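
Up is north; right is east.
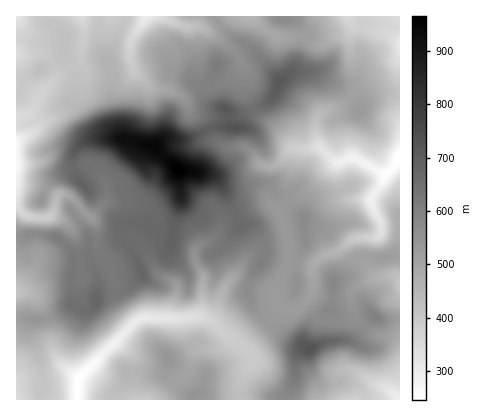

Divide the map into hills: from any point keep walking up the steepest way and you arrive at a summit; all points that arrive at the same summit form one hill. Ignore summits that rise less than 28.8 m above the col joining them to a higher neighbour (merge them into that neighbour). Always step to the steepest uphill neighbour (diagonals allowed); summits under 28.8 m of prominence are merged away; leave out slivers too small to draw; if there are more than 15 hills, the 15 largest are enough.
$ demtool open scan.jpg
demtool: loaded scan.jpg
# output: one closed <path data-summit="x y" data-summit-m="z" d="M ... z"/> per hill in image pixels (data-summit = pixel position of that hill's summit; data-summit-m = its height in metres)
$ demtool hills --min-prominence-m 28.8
<path data-summit="178 170" data-summit-m="966" d="M144 16l-128 0 0 270 17-14 7-12 41 6-5-28-6-12-12-8 10 1 12-11 15 16 3 26 12 20 5 28 6 12 13 14 8-6 40 1 20-2 10 5 20 17 14 8 26-27 9-12-5-6-2-10 14-28 1-18-10-34 13-12 18-9 26-28 2 1 2 20 5 12 5 3 20 1 11 24 0 10-3 3-10 1-2 2-1 24 13 13 16-1 6 3 0-221-4 10-4 4-22 8-12 8-18 19-14 4-8 5-2 20 2 11-8 2-16-1-5 2-9 13-12 4-8-3-7-10-7-6-20-1-12-7-11-20-13-8-4-10-6-6-10-6-14-1-8-3-14-14-4-14 0-12 3-10 12-18z"/><path data-summit="310 350" data-summit-m="730" d="M368 238l-12 0-16 12-14 4-8 6-6 8 1 22-3 6-16 15-14-2-8 11-29 28 7 6 3 6-12 20-2 6 1 14 160 0 0-58-8-4-16-3-14-10-7-9-5-16 4-12 18-9 7-1-14-14-1-10z"/><path data-summit="280 80" data-summit-m="714" d="M252 16l-58 0 0 6-3 4 13 2 30 22 10 18 1 22 10 24 17 11 22 23 16 1 8-2-2-11 2-20 8-5 14-4 18-19 16-10 16-4 7-8 3-10 0-14-16-10-32-7-4 8-12 3-14 8-6 0-16-7-22 0-16-10z"/><path data-summit="236 128" data-summit-m="731" d="M160 16l-14 0-13 20-3 10 0 12 4 14 14 14 8 3 14 1 10 6 6 6 4 10 13 8 9 18 4 4 10 5 20 1 7 6 5 8 6 4 6 1 10-4 13-15-21-23-17-11-10-24 0-20-2-4-11 10-12 8-12 1-6-3-4-6-3-34-5-14z"/><path data-summit="96 300" data-summit-m="680" d="M80 208l-12 11-8 1 10 6 6 12 5 28-41-6-7 12-17 14 0 6 14 1 6 5 10 18 4 28 6 14 22 20 55-54-12-14-6-12-5-28-12-20-3-26z"/><path data-summit="304 220" data-summit-m="576" d="M338 163l-6 3-22 25-18 9-13 12 8 22 2 26-15 34 4 12 8 5 10-1 14-14 3-6-1-22 6-8 8-6 14-4 16-12 18 0 7-4 0-10-10-24-21-1-5-3-5-12z"/><path data-summit="194 394" data-summit-m="547" d="M228 336l-2 6-8 6-20 1-12 25-22 22-7 4 81 0 3-20 12-22-9-10z"/><path data-summit="168 358" data-summit-m="544" d="M202 317l-20 2-40-1-10 6-17 18 11 7 6 9 0 38 2 4 22 0 4-2 26-24 12-25 20-1 8-6 2-4-1-4-15-12z"/><path data-summit="374 316" data-summit-m="604" d="M394 276l-20 2-16 8-5 4-3 10 5 16 7 9 14 10 16 3 8 4 0-62z"/><path data-summit="282 20" data-summit-m="573" d="M348 16l-95 2 9 9 16 10 22 0 16 7 6 0 14-8 10-2 5-4 1-4z"/>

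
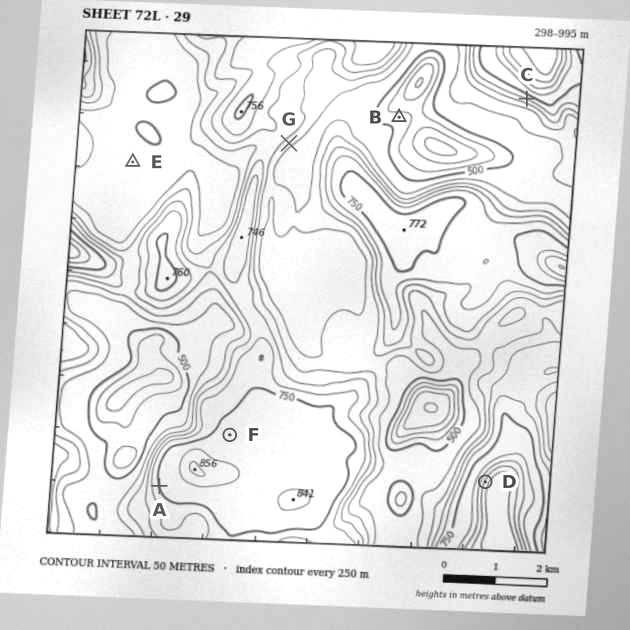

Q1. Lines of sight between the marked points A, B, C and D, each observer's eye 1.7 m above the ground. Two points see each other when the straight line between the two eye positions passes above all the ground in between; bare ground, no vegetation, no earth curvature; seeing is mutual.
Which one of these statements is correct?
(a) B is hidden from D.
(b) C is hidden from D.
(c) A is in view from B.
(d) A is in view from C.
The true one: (a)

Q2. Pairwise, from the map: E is below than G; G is below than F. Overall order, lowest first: E G F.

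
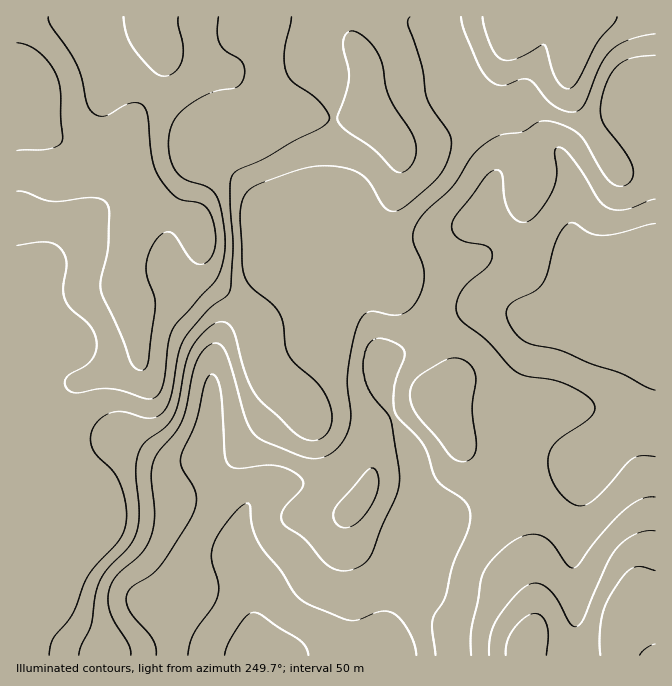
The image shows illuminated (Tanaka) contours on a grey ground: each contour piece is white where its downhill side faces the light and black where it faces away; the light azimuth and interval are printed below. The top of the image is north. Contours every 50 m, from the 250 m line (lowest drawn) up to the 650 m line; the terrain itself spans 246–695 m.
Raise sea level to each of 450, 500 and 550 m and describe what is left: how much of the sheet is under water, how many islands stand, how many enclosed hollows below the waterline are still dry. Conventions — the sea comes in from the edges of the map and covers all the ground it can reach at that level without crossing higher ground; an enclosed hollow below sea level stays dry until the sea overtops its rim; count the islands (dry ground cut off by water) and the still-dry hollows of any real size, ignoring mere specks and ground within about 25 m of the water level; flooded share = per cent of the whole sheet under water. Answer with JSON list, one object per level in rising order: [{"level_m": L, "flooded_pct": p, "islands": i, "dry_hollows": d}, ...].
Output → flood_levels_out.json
[{"level_m": 450, "flooded_pct": 58, "islands": 0, "dry_hollows": 0}, {"level_m": 500, "flooded_pct": 69, "islands": 0, "dry_hollows": 0}, {"level_m": 550, "flooded_pct": 85, "islands": 0, "dry_hollows": 0}]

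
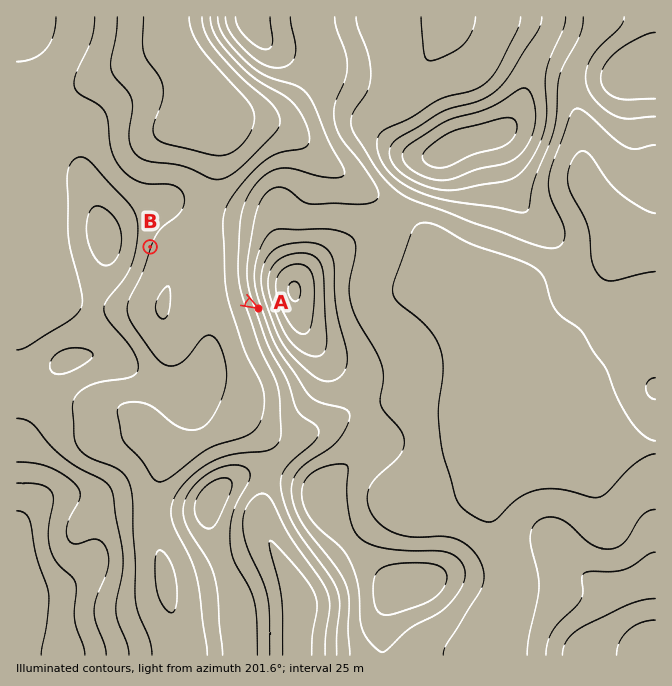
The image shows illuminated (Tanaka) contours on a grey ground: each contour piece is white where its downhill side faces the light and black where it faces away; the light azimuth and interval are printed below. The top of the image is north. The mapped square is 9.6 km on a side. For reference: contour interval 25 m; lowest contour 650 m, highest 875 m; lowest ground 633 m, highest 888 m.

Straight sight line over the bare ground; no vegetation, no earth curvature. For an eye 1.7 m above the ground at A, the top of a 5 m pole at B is in view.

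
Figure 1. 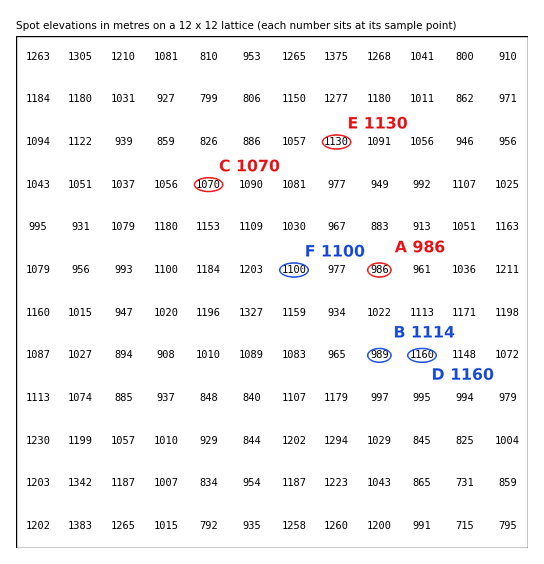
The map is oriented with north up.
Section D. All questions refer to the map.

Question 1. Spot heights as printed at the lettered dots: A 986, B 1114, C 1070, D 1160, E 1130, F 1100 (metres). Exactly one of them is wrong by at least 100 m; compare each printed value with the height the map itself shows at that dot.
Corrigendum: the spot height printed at B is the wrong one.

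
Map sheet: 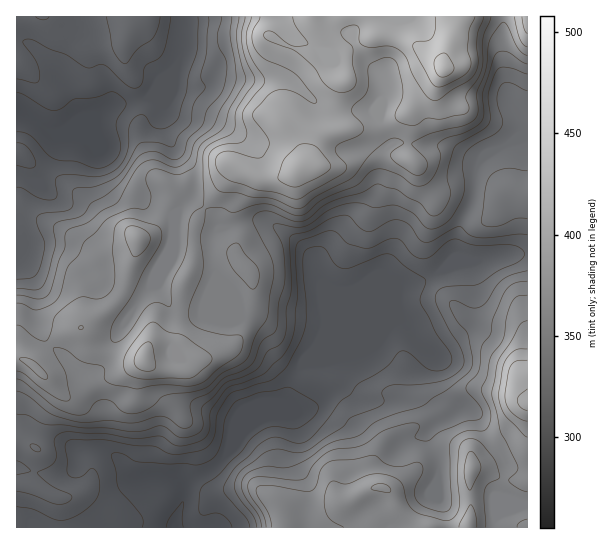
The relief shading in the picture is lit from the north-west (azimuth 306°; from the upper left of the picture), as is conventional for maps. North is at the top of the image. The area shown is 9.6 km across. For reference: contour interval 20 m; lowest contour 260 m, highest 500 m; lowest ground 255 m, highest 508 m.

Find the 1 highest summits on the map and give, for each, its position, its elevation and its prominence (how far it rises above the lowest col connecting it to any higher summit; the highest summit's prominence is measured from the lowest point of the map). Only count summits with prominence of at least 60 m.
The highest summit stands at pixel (443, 67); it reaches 508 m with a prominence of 253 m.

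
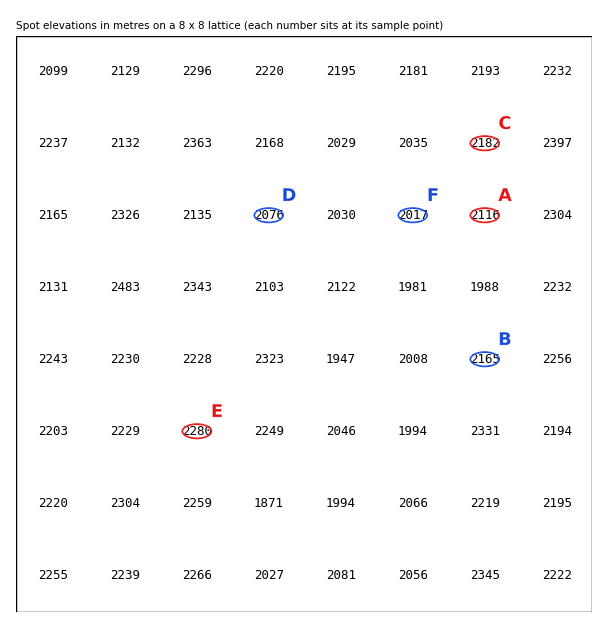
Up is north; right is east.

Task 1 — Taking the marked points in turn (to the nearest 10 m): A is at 2120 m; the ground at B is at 2170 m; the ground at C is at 2180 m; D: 2080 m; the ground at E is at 2280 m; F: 2020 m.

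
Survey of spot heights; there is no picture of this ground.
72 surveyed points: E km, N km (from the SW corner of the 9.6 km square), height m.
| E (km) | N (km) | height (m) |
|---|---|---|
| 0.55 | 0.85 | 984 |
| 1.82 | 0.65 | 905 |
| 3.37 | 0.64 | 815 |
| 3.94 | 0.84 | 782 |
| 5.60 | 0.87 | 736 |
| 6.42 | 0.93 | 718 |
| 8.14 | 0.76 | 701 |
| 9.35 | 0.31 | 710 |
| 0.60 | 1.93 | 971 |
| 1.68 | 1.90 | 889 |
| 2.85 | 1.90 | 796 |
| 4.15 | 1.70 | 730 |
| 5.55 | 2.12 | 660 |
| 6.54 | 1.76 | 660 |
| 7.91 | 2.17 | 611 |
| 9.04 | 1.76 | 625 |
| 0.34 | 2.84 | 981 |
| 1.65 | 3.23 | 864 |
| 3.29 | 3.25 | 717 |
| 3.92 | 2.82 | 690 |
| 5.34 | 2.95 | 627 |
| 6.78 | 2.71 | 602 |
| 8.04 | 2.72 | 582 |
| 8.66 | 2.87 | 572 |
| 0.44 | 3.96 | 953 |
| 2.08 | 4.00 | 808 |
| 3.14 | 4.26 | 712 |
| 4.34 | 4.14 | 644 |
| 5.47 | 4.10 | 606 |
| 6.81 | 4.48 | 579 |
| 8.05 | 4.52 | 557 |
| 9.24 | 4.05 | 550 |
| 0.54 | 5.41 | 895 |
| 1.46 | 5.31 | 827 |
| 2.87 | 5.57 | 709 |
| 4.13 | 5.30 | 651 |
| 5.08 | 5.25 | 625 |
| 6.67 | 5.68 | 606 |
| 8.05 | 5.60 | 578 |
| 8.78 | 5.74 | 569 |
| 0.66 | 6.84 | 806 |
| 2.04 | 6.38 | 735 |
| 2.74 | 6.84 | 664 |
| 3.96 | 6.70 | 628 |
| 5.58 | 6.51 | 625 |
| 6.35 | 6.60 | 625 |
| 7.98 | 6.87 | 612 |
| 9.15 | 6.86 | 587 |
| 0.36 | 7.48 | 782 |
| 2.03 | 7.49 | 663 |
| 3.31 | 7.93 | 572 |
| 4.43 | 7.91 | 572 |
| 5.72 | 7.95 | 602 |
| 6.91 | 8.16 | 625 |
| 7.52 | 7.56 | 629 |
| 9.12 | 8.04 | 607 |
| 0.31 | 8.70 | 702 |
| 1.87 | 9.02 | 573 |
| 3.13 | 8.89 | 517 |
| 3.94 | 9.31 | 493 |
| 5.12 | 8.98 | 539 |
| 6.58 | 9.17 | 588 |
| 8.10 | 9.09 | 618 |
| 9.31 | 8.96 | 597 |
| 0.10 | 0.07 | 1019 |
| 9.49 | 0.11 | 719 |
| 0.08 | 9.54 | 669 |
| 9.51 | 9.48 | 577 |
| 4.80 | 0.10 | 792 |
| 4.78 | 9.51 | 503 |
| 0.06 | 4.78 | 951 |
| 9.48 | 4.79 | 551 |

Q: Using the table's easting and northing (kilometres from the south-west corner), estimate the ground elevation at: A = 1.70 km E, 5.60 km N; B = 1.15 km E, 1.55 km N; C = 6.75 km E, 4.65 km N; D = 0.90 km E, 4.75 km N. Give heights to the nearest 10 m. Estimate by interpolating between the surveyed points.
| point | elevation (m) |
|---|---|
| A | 800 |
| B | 940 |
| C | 580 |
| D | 890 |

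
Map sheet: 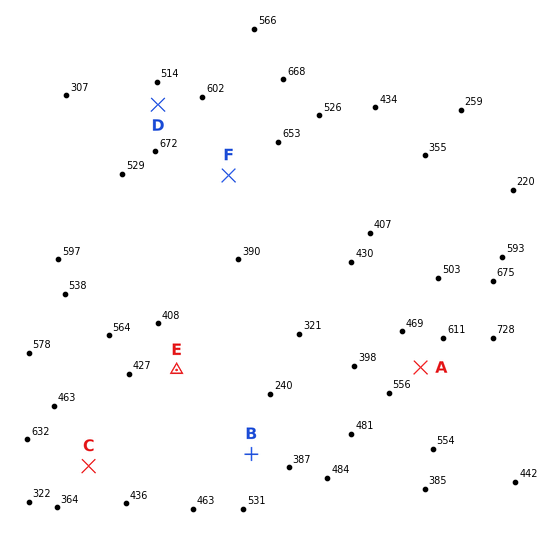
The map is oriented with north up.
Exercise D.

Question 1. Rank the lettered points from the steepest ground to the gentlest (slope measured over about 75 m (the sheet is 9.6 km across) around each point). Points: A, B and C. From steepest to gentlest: B C A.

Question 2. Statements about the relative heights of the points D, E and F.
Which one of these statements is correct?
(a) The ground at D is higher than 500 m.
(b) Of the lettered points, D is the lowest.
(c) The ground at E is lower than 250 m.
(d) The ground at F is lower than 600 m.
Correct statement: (a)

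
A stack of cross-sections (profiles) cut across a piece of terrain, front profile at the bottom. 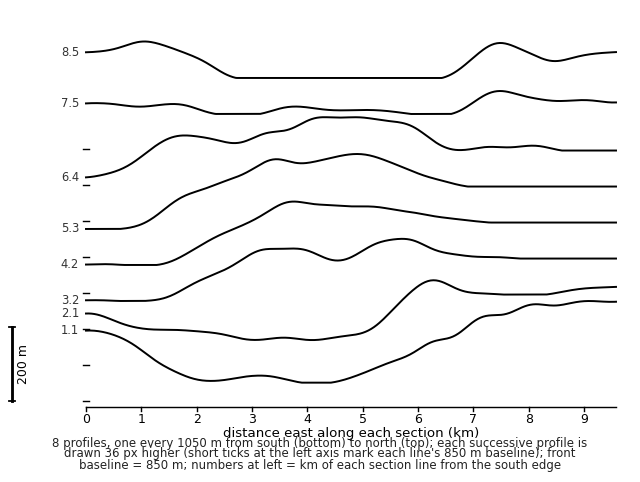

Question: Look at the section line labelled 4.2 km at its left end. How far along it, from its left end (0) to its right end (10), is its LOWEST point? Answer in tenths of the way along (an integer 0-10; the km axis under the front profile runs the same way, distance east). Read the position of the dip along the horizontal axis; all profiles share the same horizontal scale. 1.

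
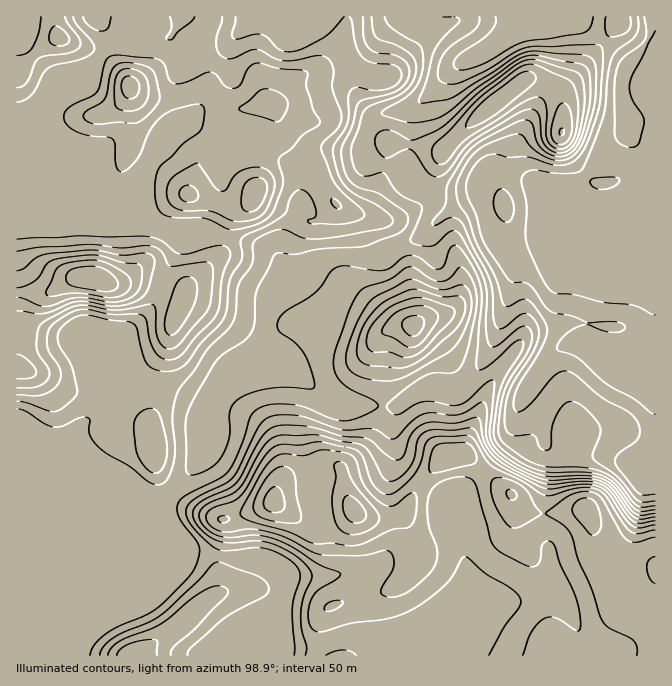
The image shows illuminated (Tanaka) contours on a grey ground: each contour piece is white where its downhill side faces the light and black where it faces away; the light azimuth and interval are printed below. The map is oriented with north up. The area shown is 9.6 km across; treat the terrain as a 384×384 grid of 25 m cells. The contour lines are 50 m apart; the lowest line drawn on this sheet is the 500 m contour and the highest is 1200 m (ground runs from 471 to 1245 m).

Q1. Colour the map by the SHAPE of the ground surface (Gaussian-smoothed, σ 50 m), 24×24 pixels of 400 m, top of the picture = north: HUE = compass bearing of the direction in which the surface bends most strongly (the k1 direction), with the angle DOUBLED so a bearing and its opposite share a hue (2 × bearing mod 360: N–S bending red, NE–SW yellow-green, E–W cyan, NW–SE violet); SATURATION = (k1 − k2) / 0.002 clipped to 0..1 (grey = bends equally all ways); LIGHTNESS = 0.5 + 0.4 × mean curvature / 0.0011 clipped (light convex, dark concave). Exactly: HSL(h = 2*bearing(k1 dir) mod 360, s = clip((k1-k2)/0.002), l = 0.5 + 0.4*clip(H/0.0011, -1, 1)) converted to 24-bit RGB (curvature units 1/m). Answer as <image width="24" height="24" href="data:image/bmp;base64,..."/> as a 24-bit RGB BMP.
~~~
<image width="24" height="24" href="data:image/bmp;base64,Qk32BgAAAAAAADYAAAAoAAAAGAAAABgAAAABABgAAAAAAMAGAAATCwAAEwsAAAAAAAAAAAAAf4B/gH9/OIeVSOTX4ara+ESeT4gzWoNsf4B/f3+AcSWXlsQnlI9LhHRif4F1gH58eIGBcH+DbniGnJqAoI94hUZ1gJBWZJpcf4B/fnOFoIBrLoYyM28exDiR9KfTRGunToNRd4F3LyWo37G1X12tj5dfaI5RXYRifYB+cn96X4NzjJxrlFNsl1eQgayDaY6Rf4B/doCCcpl4m2igfYB+LXlQv59F14q9jH3HVmGlKG+GyctXu1+uome5vIqsY5d9WoV7g3BxemhkepdbeVl9iqhhZaNlnGdwgIB/f4B/f4B8gH97gH9/f4B/M3Rpz7IdemsmdkEsXiAWos8hb4MrN4Qyo41kqqKQTVCVkl+CgJVxbaaQZUeLo8Z/VmaPhpqygIB/gH+Af4B/f4B/f4B/gXeAdQpU9apZ1ByojF44bebEYGXcyH6HR7WjRrlfY656bEKLkGGTtqp7fW9YS1Jqr8xzVe2/SX71gIB/gIB/gIB/gIB/gH9/RUKOVqv/1tb1vEr/4NnyVszURiiE0vHSTGHu63veRHWLWkl7jV2PwM+MQJTufHLy2vHnfOe5BDVUgIB/gIB/gIB/gXd2iTBDSvIZFHU8Qmsti0CK682utki3PleIvPZoMjtXlCm0/zpqMF84MOahzv3xIS3xJ8Xf59eV2QJEShAlgH9/gH9/iF5wtUOxaIS+1uavL0GBPXJpOX57xtaRqGjLjbzq4rvqaje1LR9q5py42tP4fv+9YhoVQRsOcmUVlYAGeTEgV4ZugUJCoKw9TZyDY3uSd62x18h9QTl6ZWqBNI6FgNNibKNmhLBCcTosvTZAJmOZdd12rlJR/4FPChY6qmaaeIiTmYSiiYO0VXC9OZ0yZ751VIixUZuWV55JzmtSQ2qBcX2DQqd6caxKmoRDdiQkfWIxn5kyH4EhfKgqPVIp/8izCDBIUVCWoaaHfKuadZCdjkiIvtfqbKnbRkeWhmCMpF+Bt3ozZK1GSoF/fIF5fIRigW5dhEqUumuHnZBoxJ5AJmslRLw2AvYj/0tzBFlKprmIk39oeUZMg2Rkzc9Sbm5Gfk6CcXCAfT6M6KaMg6xoOW1aWIdpgnl9eHKBTHOPn1fK1out1W56SMCSX8BSC4OG/6zLCmb0MoopgT44i4lWYY1sylkbf3QYLjMQcl8JDlkh5dmNzIGfbrC0PIqlZG6Rg3uTZXuMMoONz4/Yzsfs4LLymZDfI5GSFJ+R9XWtdETPcoTFkJTHal+2emTu/5zzgkHszvL4Xub5Cpyr3KugrrODQEduW3x7ZIlxgnKLUpaOQLd7oLNpgV7A+oShhl3LE1uMy4NAe1NVhH1egHhUh2hbR02Yhbbq09n4rqfr9H7oC4nPy3rE43SeUHeqSmyMdoNgV4thXq5KLno1tMxadSpb4PZYsUXGai6Dm19Pf2hwgnNwgH58gIB+TZ8wZIUifIkdfE8enp8yvho2YXI6yW4gslIOPlcoo1BLnqY8e448gpE3G6kAHziA6PmsWBVataBFXVmCgHqAf4B/f4B/f3+AgIFyf4Jtg4JnfoJohXBduiBPvasdD6Tw7p/TQ9/bOp3KzFbEodHqlLLps5HhHWunnPQvYw+DutWUR0yFgH1+hXpseYRtfoB+gIB/gIB/f3+AkGtrUnGIU3TGxdPmNTyffYnY7KXfIiOEc/CAOKSjqUQ8cD5B0mczV5orMEmAzbxieURxf3dQeZOjhICmYX6MgIB/gH9/gH99n1uaT7RnQZV6v3tdXo6VQJ031UMWNG6HwuVsNihRmVpHgFSH4WWv3rpcHEs6rVk+kg5CrP8DBplWbpiUkVWjf4B/i199pFRAS4A8xcpDQnxvR5BSu1tTd2tXrIBghmyq2IdUG6CRTKbKbIHLQYXM/8bmxDFuHHFJEgPX/OzPDnCfPHZ8ZopfV5dKSoWhaYXf+lHsvNaEL3SzQ5GIXbiKlnHLjLi6epykebGZ4DCPRVkEJFkDNn9QJHGs/8zytVvqAHx4/f+ns1TPGzd+mlpibc5/R3dgQnVTKGDW89/YKz6zfk7IZ760bkqOhL6axHHAoXtjmim+0L/4w9DzCJN4GXlhOKuP/8zxgZf+j+Lm2YadER1irHKp6Tqw0jtVEPCwAOlqnXIazCpZlTc5KcIrUKq2ZbtGkUGJ02GcYMx6PqOU2HSH1iyeLFgmB0wJC50O5p5sqkF38lSAnxN+IZN2O0lz2PqwOSKjqy90u0+gSLiHUH230odmLoVioGJHXXdRYYZN38iDN3RseFRIumSawIfTV57JLJtZZnkibn0whjFL5LS4AGa8"/>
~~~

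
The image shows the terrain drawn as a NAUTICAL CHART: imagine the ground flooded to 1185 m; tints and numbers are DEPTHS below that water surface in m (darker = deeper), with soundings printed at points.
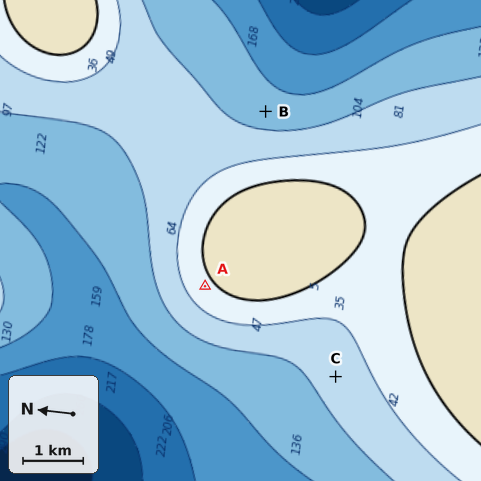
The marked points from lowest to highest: B C A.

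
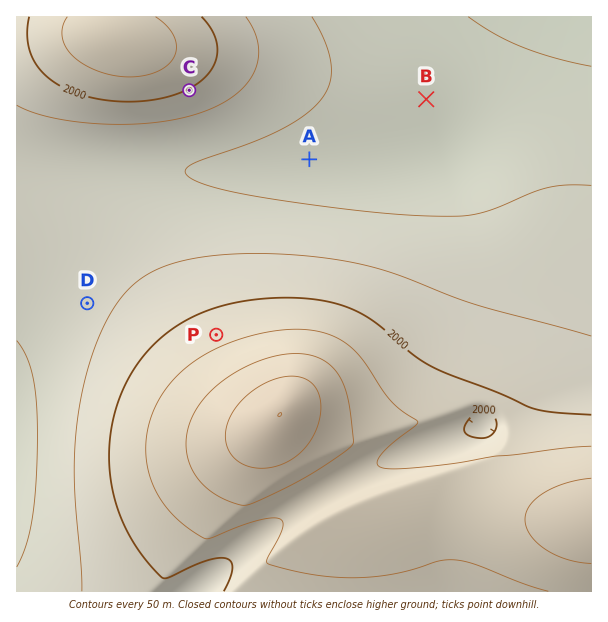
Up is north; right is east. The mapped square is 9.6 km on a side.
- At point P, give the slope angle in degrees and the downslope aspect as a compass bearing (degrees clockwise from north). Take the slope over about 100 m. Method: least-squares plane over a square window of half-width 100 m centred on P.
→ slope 5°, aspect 338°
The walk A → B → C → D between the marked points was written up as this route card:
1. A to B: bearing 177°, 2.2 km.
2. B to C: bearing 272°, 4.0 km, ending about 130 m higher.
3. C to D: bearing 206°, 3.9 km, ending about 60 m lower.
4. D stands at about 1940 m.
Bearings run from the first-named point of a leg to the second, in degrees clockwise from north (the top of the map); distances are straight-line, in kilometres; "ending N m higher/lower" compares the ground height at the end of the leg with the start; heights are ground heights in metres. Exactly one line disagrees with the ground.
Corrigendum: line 1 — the bearing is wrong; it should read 63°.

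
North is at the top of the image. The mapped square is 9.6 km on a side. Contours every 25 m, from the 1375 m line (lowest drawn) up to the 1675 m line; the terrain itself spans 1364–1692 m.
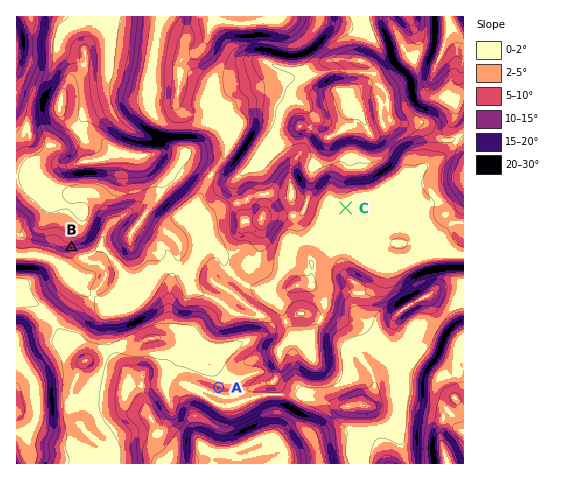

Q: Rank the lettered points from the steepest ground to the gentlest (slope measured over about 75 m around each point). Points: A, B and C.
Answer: B A C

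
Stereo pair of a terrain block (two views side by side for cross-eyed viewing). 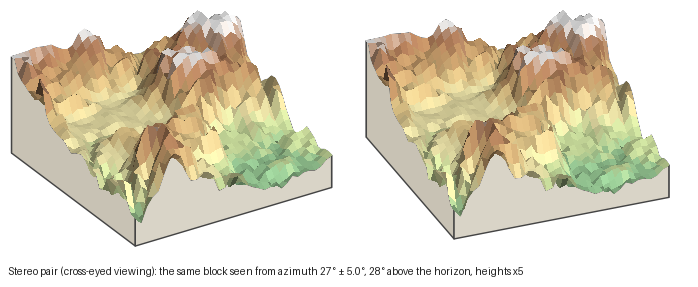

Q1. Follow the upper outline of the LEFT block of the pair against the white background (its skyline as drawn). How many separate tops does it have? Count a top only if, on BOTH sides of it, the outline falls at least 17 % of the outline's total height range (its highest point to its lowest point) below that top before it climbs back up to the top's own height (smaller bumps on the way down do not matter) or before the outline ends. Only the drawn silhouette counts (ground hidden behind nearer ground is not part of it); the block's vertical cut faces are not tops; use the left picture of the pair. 2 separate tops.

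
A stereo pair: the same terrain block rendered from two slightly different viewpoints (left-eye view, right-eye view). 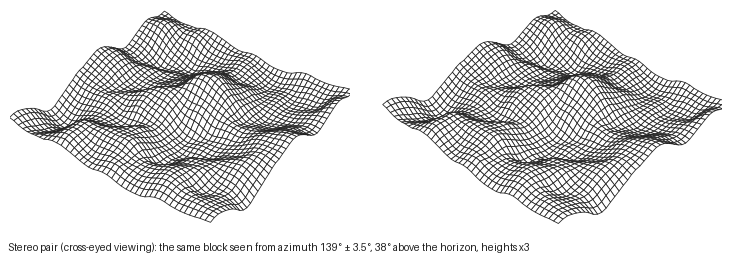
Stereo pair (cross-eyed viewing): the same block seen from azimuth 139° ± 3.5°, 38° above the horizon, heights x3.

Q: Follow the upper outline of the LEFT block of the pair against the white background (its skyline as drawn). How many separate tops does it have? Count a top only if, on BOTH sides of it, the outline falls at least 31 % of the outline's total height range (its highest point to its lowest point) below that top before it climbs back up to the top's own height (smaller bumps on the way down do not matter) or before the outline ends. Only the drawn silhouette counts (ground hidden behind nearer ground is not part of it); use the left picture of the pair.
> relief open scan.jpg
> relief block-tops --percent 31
1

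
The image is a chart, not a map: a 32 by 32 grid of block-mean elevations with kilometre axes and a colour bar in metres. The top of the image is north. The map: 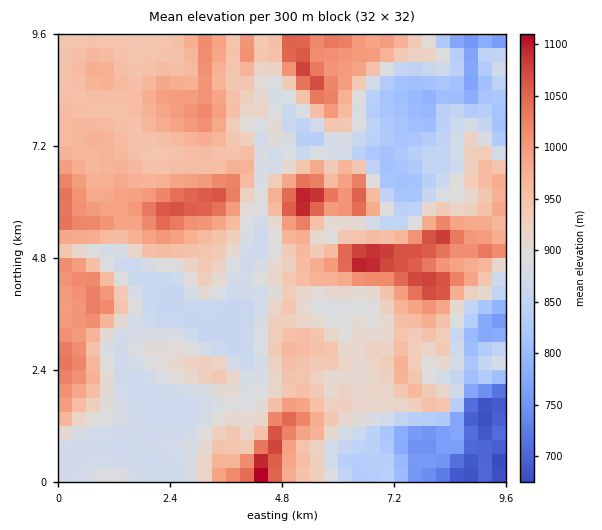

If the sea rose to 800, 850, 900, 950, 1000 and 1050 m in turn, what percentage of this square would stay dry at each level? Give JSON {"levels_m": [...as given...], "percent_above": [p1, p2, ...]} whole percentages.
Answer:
{"levels_m": [800, 850, 900, 950, 1000, 1050], "percent_above": [94, 86, 59, 38, 15, 4]}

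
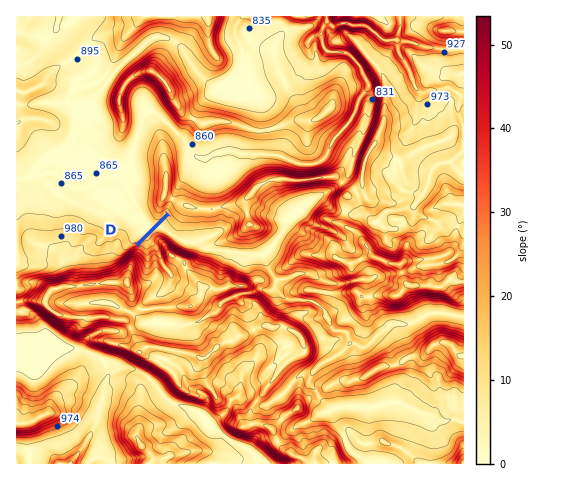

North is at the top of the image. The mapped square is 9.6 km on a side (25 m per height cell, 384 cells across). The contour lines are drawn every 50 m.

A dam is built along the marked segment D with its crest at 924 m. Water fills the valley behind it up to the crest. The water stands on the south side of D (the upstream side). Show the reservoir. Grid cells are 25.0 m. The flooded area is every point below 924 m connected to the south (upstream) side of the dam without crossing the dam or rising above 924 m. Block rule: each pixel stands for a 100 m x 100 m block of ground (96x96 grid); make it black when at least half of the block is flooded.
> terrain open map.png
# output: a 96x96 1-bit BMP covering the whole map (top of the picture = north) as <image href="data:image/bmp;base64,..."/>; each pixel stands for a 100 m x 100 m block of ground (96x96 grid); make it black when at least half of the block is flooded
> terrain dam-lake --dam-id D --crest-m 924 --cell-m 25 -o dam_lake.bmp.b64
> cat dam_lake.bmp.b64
<image width="96" height="96" href="data:image/bmp;base64,Qk2+BAAAAAAAAD4AAAAoAAAAYAAAAGAAAAABAAEAAAAAAIAEAAATCwAAEwsAAAIAAAAAAAAA////AAAAAAAAAAAAAAAAAAAAAAAAAAAAAAAAAAAAAAAAAAAAAAAAAAAAAAAAAAAAAAAAAAAAAAAAAAAAAAAAAAAAAAAAAAAAAAAAAAAAAAAAAAAAAAAAAAAAAAAAAAAAAAAAAAAAAAAAAAAAAAAAAAAAAAAAAAAAAAAAAAAAAAAAAAAAAAAAAAAAAAAAAAAAAAAAAAAAAAAAAAAAAAAAAAAAAAAAAAAAAAAAAAAAAAAAAAAAAAAAAAAAAAAAAAAAAAAAAAAAAAAAAAAAAAAAAAAAAAAAAAAAAAAAAAAAAAAAAAAAAAAAAAAAAAAAAAAAAAAAAAAAAAAAAAAAAAAAAAAAAAAAAAAAAAAAAAAAAAAAAAAAAAAAAAAAAAAAAAAAAAAAAAAAAAAAAAAAAAAAAAAAAAAAAAAAAAAAAAAAAAAAAAAAAAAAAAAAAAAAAAAAAAAAAAAAAAAAAAAAAAAAAAAAAAAAAAAAAAAAAAAAAAAAAAAAAAAAAAAAAAAAAAAAAAAAAAAAAAAAAAAAAAAAAAAAAAAAAAAAAAAAAAAAAAAAAAAAAAAAAAAAAAAAAAAAAAAAAAAAAAAAAAAAAAAAAAAAAAAAAAAAAAADgAAAAAAAAAAAAAABgAAAAAAAAAAAAAABwAAAAAAAAAAAAAABAAAAAAAAAAAAAADCAAAAAAAAAAAAAAP+AAAAAAAAAAAAAA//AAAAAAAAAAAAAH//gAAAAAAAAAAAA///gAAAAAAAAAAAH///gAAAAAAAAAAYP/gPwAAAAAAAAAAI//ADwAAAAAAAAAAH//gB4AAAAAAAAAAD//wB8AAAAAAAAAABwBAB+AAAAAAAAAAAgAAD/gAAAAAAAAAAAAAB/gAAAAAAAAAAAAAB/wAAAAAAAAAAAAAB/4AAAAAAAAAAAAAAf8AAAAAAAAAAAAAAH+AAAAAAAAAAAAAAA+AAAAAAAAAAAAAAAAAAAAAAAAAAAAAAAAAAAAAAAAAAAAAAAAAAAAAAAAAAAAAAAAAAAAAAAAAAAAAAAAAAAAAAAAAAAAAAAAAAAAAAAAAAAAAAAAAAAAAAAAAAAAAAAAAAAAAAAAAAAAAAAAAAAAAAAAAAAAAAAAAAAAAAAAAAAAAAAAAAAAAAAAAAAAAAAAAAAAAAAAAAAAAAAAAAAAAAAAAAAAAAAAAAAAAAAAAAAAAAAAAAAAAAAAAAAAAAAAAAAAAAAAAAAAAAAAAAAAAAAAAAAAAAAAAAAAAAAAAAAAAAAAAAAAAAAAAAAAAAAAAAAAAAAAAAAAAAAAAAAAAAAAAAAAAAAAAAAAAAAAAAAAAAAAAAAAAAAAAAAAAAAAAAAAAAAAAAAAAAAAAAAAAAAAAAAAAAAAAAAAAAAAAAAAAAAAAAAAAAAAAAAAAAAAAAAAAAAAAAAAAAAAAAAAAAAAAAAAAAAAAAAAAAAAAAAAAAAAAAAAAAAAAAAAAAAAAAAAAAAAAAAAAAAAAAAAAAAAAAAAAAAAAAAAAAAAAAAAAAAAAAAAAAAAAAAAAAAAAAAAAAAAAAAAAAAAAAAAA="/>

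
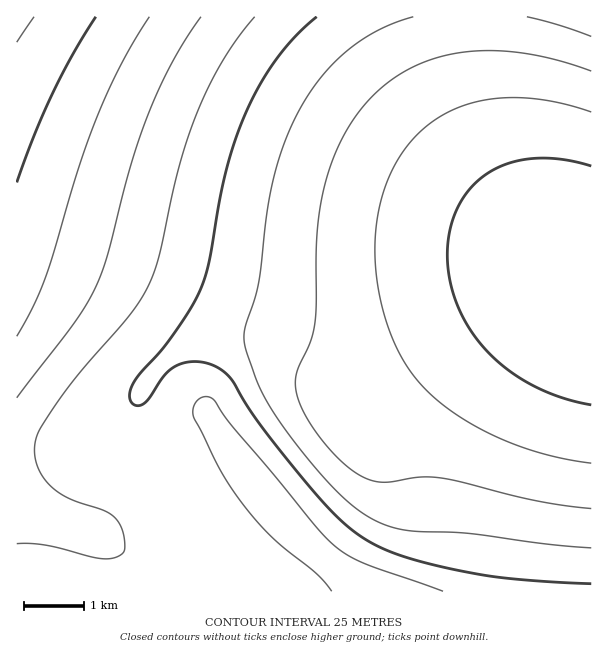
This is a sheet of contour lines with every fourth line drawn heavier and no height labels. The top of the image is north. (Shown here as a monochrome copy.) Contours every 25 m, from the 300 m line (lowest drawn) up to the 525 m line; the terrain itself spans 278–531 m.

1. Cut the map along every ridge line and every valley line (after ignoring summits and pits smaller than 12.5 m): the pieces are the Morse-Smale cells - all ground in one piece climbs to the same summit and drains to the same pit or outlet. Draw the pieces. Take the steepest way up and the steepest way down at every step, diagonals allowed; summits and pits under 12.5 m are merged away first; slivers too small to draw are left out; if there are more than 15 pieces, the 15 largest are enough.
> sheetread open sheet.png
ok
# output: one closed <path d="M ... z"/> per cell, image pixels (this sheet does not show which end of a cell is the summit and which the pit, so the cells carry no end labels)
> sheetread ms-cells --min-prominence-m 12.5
<path d="M470 16l-454 1 1 497 79 26 20 8 26 36 2 8 131 0-58-59-49-77-24-33-5-12 0-15 9-16 20-22 15-10 20-10 19-4 27 0 33 9 38 19 19 8 24 0 21-8 75-42 71-32 39-10 19 3-13-10-39-41-18-27-16-32-15-39-9-34-6-39z"/><path d="M576 278l-27 4-45 16-45 22-60 35-36 15-24 0-19-8-38-19-24-7-36-2-19 4-29 16-20 18-15 24 0 15 11 23 18 22 49 77 59 59 315 0 1-308z"/><path d="M591 16l-121 1 2 42 6 39 9 34 15 39 16 32 18 27 39 41 16 12z"/><path d="M18 514l-2 1 1 77 127-1-2-7-26-36-20-8z"/>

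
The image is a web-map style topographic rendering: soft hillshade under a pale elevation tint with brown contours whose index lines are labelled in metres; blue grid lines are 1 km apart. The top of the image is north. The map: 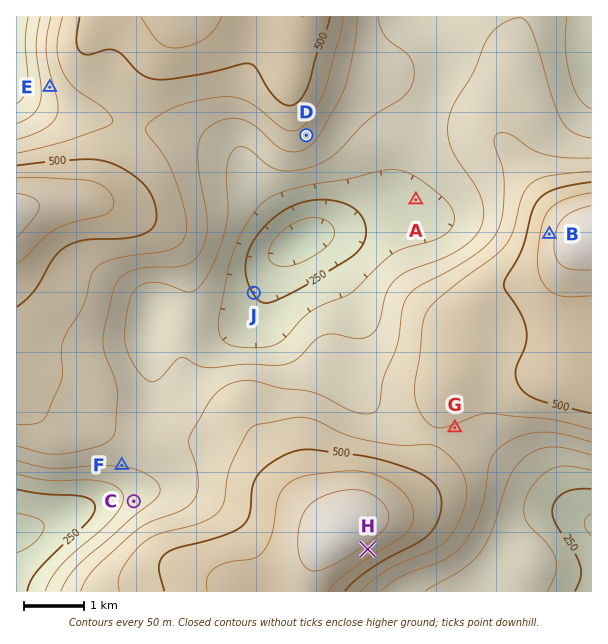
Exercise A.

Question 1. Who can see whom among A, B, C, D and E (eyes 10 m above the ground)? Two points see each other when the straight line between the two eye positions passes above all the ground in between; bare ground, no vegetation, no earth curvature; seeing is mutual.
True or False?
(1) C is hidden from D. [True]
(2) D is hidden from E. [True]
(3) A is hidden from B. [False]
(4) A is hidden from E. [True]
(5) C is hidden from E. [True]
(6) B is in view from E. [False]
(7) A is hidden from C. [True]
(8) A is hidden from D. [False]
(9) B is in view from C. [False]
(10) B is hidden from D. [False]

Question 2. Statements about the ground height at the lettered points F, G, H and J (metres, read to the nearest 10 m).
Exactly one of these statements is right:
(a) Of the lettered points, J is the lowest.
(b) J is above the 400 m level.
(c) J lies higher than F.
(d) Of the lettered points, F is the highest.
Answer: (a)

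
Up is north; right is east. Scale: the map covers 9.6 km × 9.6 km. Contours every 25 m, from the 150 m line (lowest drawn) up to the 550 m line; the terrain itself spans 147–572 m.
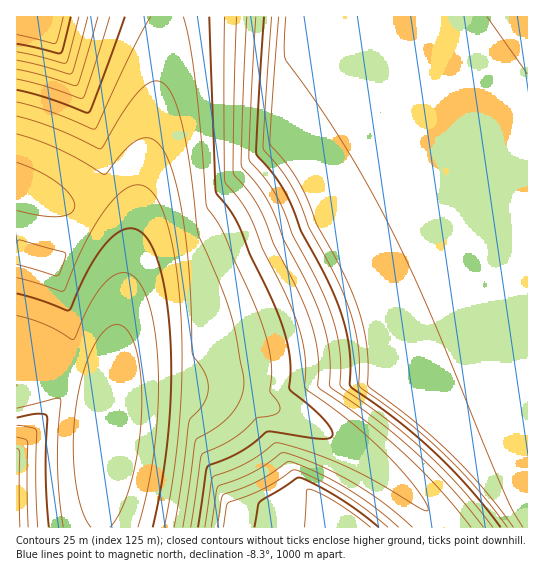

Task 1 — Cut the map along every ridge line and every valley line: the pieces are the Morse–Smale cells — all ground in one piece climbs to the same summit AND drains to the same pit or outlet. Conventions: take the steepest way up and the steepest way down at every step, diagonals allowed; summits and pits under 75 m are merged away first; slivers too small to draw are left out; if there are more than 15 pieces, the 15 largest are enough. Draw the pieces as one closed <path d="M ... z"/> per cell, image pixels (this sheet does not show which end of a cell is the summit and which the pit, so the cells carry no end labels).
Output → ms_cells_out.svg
<path d="M527 16l-360 0-4 41-38 222-4-32-5-9-13-13-28-16-38-16-21-6 0 198 35-6 20 0 32 10 7 11 4-7 17-5 59 0 48 7 56 21 59 32 49 37 27 26 13 17 85 0z"/><path d="M190 388l-59 0-12 3-7 4-3 6-2 22-6 105 340-1 0-2-12-14-36-34-32-24-35-21-41-20-47-17z"/><path d="M166 16l-150 1 0 169 59 23 28 16 13 13 5 9 3 11 1 22 38-223 4-28z"/><path d="M71 379l-20 0-35 7 1 142 83-1 9-129-6-9z"/>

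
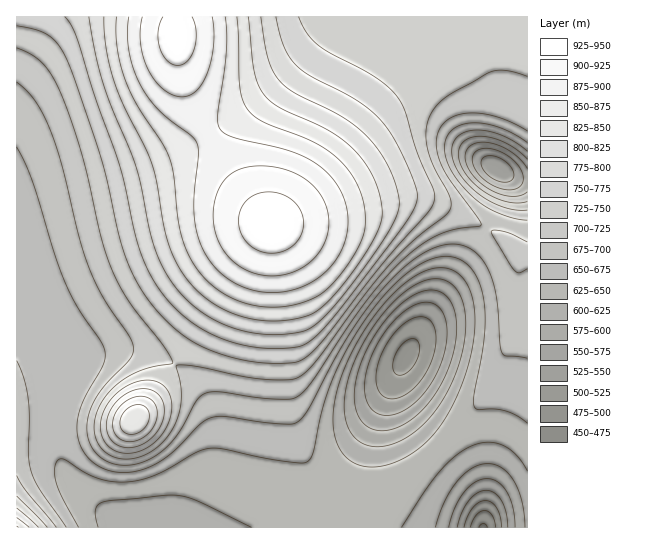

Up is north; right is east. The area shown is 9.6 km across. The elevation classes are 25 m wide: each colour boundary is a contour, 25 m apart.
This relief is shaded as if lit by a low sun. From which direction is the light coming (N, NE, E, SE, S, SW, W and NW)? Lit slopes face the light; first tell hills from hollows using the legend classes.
N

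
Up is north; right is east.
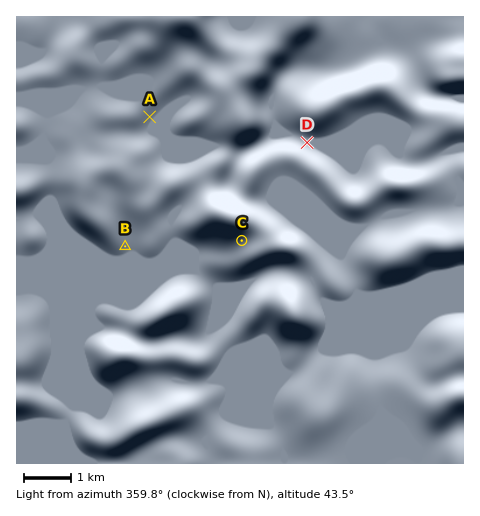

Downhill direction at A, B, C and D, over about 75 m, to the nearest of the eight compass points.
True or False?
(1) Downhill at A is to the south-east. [True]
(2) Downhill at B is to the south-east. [True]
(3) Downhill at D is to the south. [False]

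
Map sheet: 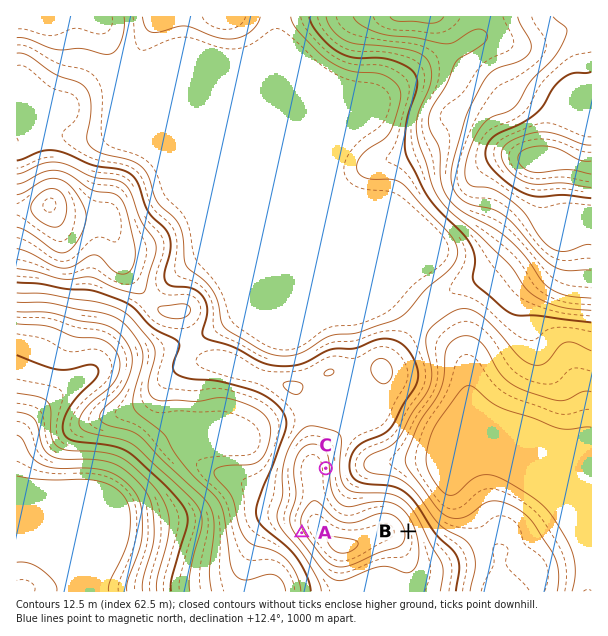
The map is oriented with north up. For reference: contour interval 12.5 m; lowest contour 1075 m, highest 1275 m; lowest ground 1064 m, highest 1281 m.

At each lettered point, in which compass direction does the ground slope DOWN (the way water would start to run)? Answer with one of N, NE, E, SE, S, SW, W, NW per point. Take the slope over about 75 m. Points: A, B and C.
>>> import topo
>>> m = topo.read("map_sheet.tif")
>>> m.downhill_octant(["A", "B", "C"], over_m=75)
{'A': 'SW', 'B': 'E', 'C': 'E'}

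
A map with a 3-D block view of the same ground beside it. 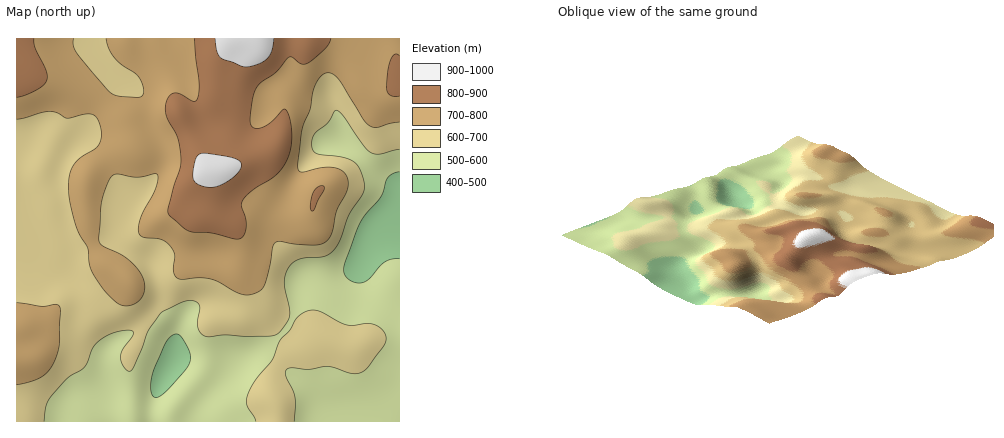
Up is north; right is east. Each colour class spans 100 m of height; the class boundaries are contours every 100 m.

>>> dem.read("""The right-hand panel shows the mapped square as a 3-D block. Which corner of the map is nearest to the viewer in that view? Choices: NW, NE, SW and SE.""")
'NE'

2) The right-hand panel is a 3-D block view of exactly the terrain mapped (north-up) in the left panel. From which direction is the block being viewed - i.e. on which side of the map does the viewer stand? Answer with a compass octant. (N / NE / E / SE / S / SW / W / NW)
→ NE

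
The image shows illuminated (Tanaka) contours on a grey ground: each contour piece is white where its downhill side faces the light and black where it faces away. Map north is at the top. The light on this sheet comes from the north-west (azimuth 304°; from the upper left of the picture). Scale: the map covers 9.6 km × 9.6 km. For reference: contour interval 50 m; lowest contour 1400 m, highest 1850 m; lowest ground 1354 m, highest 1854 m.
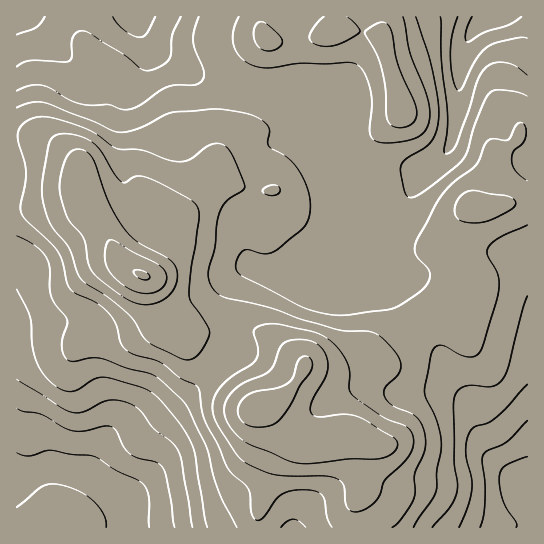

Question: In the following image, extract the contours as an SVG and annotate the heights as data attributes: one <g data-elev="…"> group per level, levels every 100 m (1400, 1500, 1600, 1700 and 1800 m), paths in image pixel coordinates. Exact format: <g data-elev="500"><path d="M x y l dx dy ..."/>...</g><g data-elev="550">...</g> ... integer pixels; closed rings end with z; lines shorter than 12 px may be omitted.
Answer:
<g data-elev="1400"><path d="M106 527l-2-12-10-13-13-10-19-7-11-1-8 2-26 21"/><path d="M516 527l0-5-9-12-4-11-3-13-1-11 3-6 4-4 21-8"/><path d="M17 453l12 3 22-6 20 4 20 2 7 2 20 13 20 9 7 6 3 8 1 33"/><path d="M521 17l-11 7-25 8-18 10-2-3 1-6 6-16"/></g><g data-elev="1500"><path d="M459 527l9-20 4-17 0-12-6-25 0-10 3-9 5-7 13-4 10-6 30-33"/><path d="M17 379l45 29 9 4 12 0 19-10 9-2 15 2 12 7 15 19 18 14 8 11 13 74"/><path d="M527 75l-12-9-9-3-11 0-9 4-5 7-4 8-8 27-12 35-6 7-4 3-2-1 3-38-6-53-2-45"/><path d="M181 17l-9 18-2 23-7 7-10 5-6 1-5-2-20-16-32-20-8-2-5 1-4 6-1 19-3 4-39 0-7 1-6 5"/></g><g data-elev="1600"><path d="M281 527l6-6 7-2 5 2 7 6"/><path d="M414 527l22-34 1-23 4-20 0-12-3-13-13-32 7-40 3-6 6-2 25 12 8 0 5-4 4-9 12-39 4-18-1-12-10-18 0-8 3-6 8-5 28-13"/><path d="M17 236l20 11 7 7 4 7 2 8 0 18 1 10 4 8 10 10 2 6-5 22 0 8 4 7 7 3 17-3 11 0 26 10 23 6 10 5 21 20 7 10 18 36 12 45 19 37"/><path d="M527 181l-11-10-4-9 1-11 9-7 4-7 0-10-3-3-2-2-5 4-6 12-3 2-14-1-6 2-11 24-25 20-15 18-18 35-3 8 1 9 11 12 3 6-1 8-6 8-21 15-11 5-44 6-17 0-16-4-14-5-57-29-7-7 1-9 5-9 5-2 19 4 9-3 28-23 4-6 3-9-1-18-7-18-12-17-21-14-1-4 1-13-2-4-6-6-14-5-26-5-44 3-11 2-28 15-19 3-6-1-20-10-48-18-14-1-14 6"/><path d="M239 17l-6 14 0 14 7 12 11 8 18 3 30-5 27 1 23-2 5 1 5 3 7 10 5 18 1 13-2 22 0 6 5 6 12 2 19-2 13-5 7-7 4-11-2-19-18-46-7-36"/></g><g data-elev="1700"><path d="M352 511l6 1 7-3 12-10 7-18 19-18 8-10 3-11-2-9-6-7-23-9-30-22-4-6 1-16-3-11-9-13-11-11-14-6-34-8-12 0-9 3-4 4 4 18-2 10-5 6-24 16-8 8-4 8-2 13 4 13 21 33 6 6 9 4 24 9 48 1 14 4 5 6 2 20z"/><path d="M183 359l8 0 7-4 6-9 6-12-2-7-17-25-2-7 2-26 8-51-2-12-9-8-42-21-9-1-11 6-4 0-8-9-14-23-8-8-9-5-10-3-11 0-7 1-4 4-3 8-6 35 1 17 6 23 20 25 10 30 7 6 21 14 21 17 7 8 8 15 5 5z"/></g><g data-elev="1800"><path d="M250 426l8 1 11-1 6-3 6-4 10-16 10-18 10-15 1-7-2-5-5-2-6 3-6 19-7 6-9 4-24 4-11 7-3 7-1 8 4 7z"/><path d="M139 293l12 0 10-4 5-8-1-10-4-5-7-4-21-10-18-11-6 0-3 5-1 9 1 8 2 7 15 15z"/></g>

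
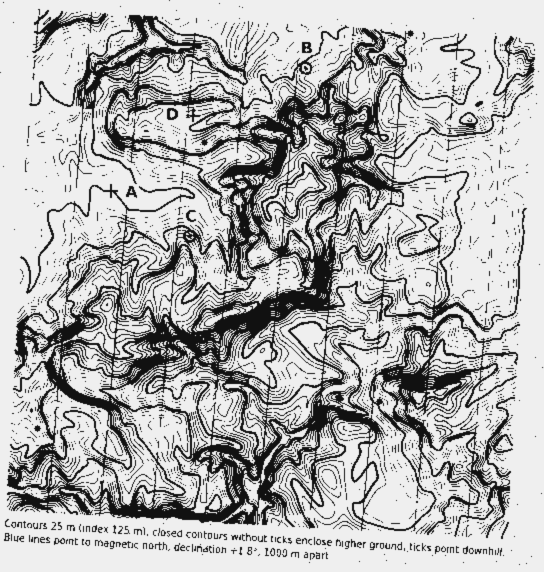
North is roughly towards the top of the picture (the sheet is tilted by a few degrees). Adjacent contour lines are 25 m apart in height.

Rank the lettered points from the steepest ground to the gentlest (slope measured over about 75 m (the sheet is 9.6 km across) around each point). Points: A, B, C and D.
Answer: C B D A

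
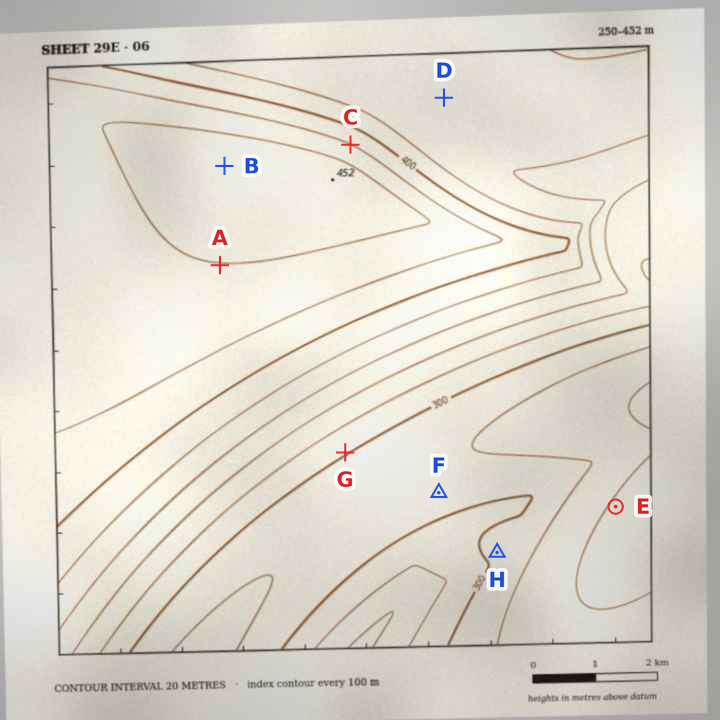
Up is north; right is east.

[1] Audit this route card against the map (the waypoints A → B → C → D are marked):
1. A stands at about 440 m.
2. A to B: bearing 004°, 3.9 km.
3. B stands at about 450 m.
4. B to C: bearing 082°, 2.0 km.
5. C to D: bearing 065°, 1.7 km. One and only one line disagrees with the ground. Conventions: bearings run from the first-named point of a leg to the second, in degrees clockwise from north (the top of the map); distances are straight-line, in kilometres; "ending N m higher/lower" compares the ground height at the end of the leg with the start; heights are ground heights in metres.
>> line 2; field distance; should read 1.6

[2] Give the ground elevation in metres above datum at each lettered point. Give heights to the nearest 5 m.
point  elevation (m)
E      255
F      290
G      300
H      295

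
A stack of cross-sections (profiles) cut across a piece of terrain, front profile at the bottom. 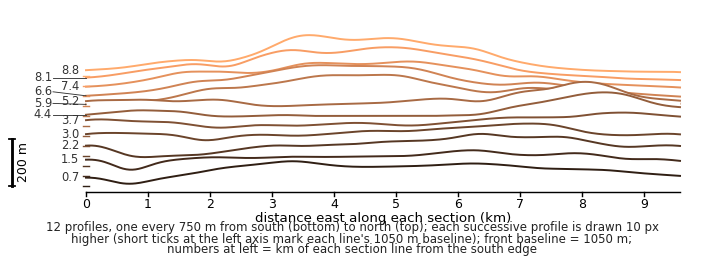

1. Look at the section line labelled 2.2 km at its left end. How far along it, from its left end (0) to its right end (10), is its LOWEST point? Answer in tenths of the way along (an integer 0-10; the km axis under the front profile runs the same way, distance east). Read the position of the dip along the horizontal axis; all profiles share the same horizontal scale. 1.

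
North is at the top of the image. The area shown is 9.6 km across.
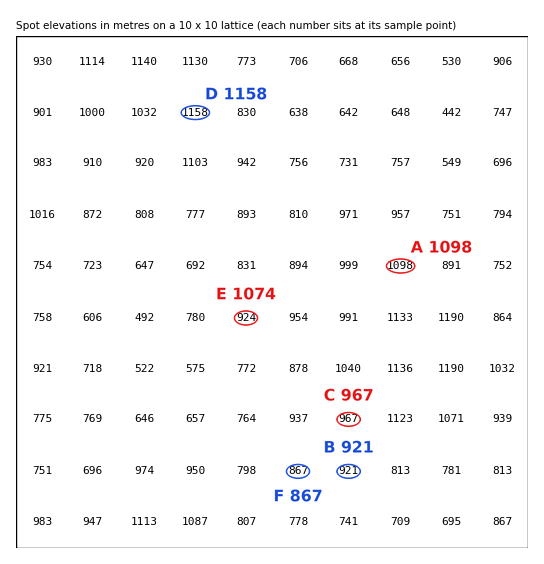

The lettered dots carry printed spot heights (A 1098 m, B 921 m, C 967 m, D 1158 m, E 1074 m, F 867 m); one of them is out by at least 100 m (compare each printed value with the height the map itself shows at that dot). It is E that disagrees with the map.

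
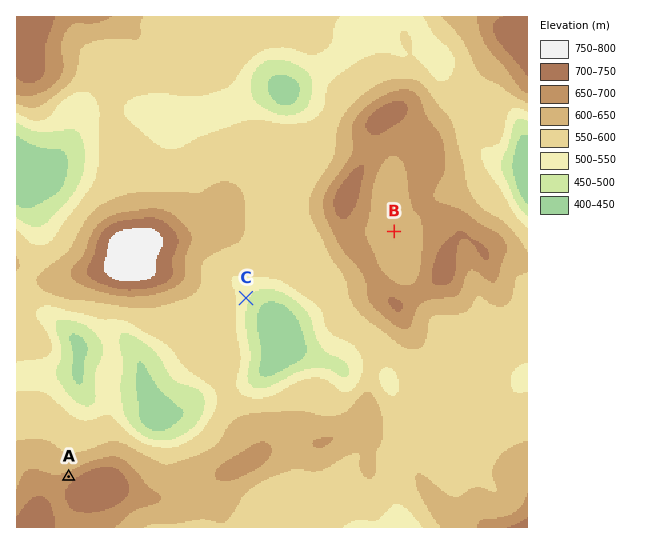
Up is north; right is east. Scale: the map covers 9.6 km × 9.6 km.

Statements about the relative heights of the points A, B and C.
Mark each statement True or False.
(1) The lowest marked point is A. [False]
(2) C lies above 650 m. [False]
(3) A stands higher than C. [True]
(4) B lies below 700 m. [True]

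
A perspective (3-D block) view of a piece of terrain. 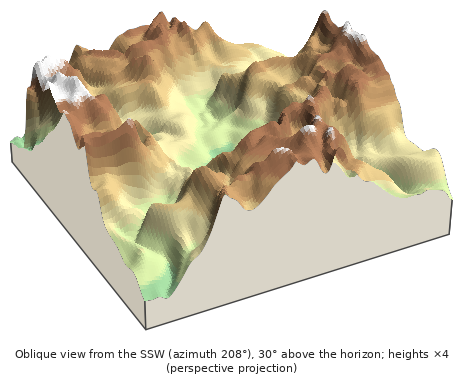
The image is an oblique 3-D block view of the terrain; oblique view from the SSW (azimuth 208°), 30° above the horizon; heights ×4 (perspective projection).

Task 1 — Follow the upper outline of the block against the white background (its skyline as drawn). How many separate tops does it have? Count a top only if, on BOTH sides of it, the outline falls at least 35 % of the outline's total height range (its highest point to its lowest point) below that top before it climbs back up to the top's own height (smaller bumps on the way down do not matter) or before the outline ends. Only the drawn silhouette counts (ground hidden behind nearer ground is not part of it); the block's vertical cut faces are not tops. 1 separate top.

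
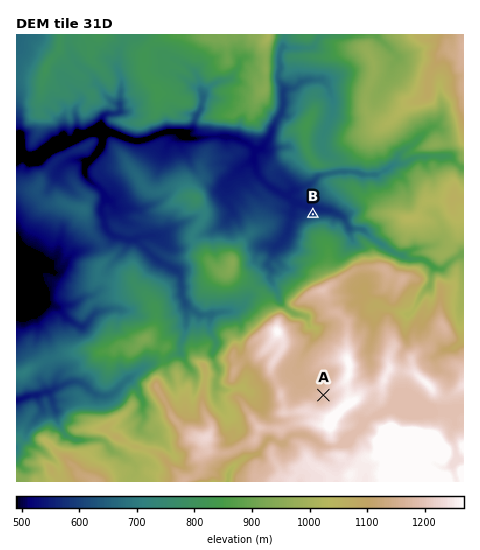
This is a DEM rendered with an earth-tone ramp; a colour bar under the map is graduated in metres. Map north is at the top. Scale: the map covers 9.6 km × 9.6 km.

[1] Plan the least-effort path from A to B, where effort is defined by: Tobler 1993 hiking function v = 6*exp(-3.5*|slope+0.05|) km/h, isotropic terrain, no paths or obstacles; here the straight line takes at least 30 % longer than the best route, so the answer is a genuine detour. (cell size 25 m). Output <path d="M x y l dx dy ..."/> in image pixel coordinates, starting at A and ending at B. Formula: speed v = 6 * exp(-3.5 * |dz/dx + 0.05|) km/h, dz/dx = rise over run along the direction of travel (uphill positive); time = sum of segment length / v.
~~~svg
<path d="M323 395l-1-1-8-16-2-3-6-11 0-11 9-19 0-2-7-10-3-4-3-1-1-2-11-6-3-3-1-2 0-5 9-18 4-4 1-2 0-5 1-2 0-2-2-5 0-1 1-3 4-3 1-2 0-2-4-7 0-14 4-7 8-8"/>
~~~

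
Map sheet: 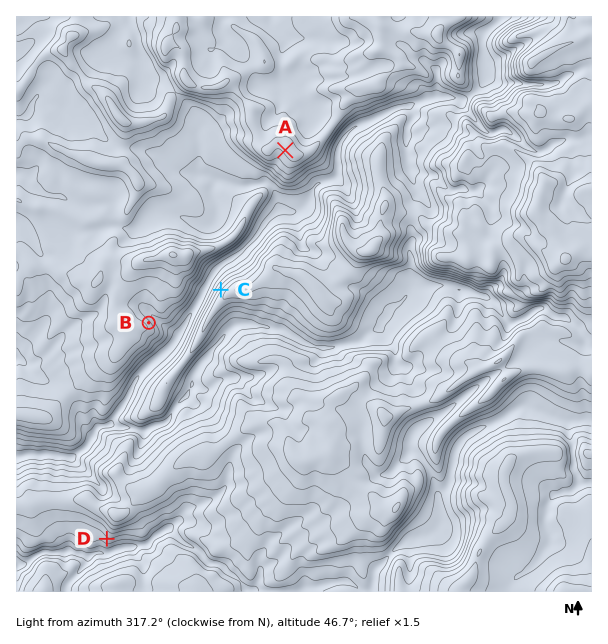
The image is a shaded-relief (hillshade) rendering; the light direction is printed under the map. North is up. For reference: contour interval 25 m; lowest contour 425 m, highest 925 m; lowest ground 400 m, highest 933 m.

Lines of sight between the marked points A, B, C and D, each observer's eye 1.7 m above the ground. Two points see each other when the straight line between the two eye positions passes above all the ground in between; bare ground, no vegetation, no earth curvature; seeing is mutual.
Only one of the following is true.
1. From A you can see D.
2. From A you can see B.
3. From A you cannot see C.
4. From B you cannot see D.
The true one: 4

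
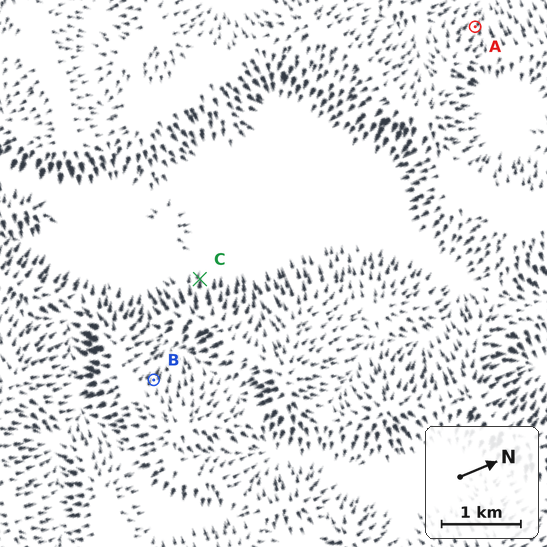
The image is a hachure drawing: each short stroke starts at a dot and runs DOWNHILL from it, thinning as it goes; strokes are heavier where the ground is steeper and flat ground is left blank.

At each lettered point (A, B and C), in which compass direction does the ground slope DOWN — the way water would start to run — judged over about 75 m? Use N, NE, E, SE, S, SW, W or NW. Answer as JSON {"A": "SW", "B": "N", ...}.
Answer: {"A": "NW", "B": "NW", "C": "NW"}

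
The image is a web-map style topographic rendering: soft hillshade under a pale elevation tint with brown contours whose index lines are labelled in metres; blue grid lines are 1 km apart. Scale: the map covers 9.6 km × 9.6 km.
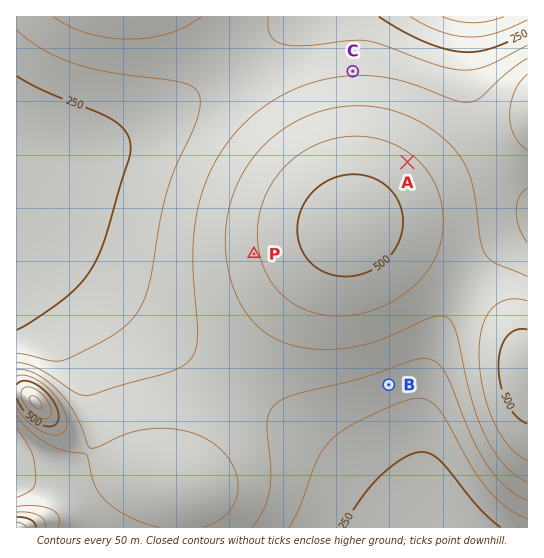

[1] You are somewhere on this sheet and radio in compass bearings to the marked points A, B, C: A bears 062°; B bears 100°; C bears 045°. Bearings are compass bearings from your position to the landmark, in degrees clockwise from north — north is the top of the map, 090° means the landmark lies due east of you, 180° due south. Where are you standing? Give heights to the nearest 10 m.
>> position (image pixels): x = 91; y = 332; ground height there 290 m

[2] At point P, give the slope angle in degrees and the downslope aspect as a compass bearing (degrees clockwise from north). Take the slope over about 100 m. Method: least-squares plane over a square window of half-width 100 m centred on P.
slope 4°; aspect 259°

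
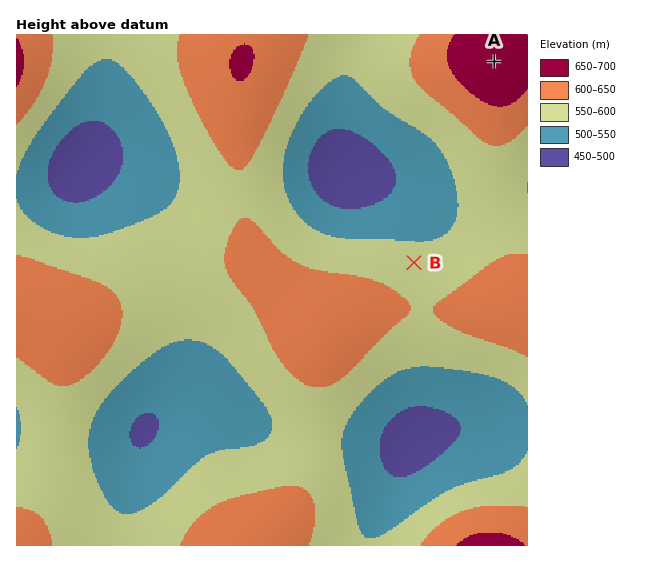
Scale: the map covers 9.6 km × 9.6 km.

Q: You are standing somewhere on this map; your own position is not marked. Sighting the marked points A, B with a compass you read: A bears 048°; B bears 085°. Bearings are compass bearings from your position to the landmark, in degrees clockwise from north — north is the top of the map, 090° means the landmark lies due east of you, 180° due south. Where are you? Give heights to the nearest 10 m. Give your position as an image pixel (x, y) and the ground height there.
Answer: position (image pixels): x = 255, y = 277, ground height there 610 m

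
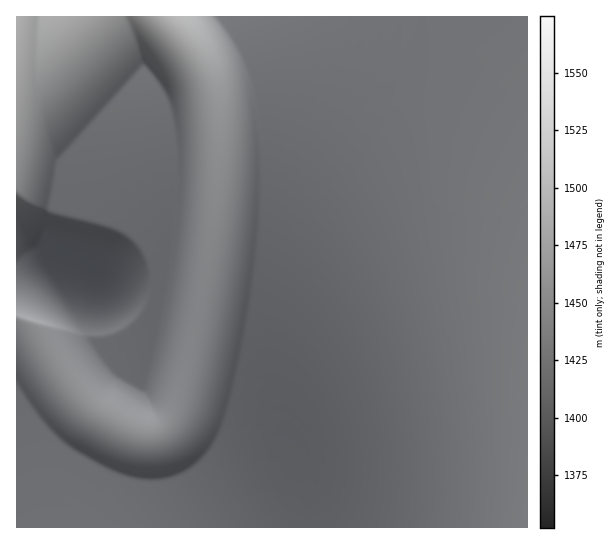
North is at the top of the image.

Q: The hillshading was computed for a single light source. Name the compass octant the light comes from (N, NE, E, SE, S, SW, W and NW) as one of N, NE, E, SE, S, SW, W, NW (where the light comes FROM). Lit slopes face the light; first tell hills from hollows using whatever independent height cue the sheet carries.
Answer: N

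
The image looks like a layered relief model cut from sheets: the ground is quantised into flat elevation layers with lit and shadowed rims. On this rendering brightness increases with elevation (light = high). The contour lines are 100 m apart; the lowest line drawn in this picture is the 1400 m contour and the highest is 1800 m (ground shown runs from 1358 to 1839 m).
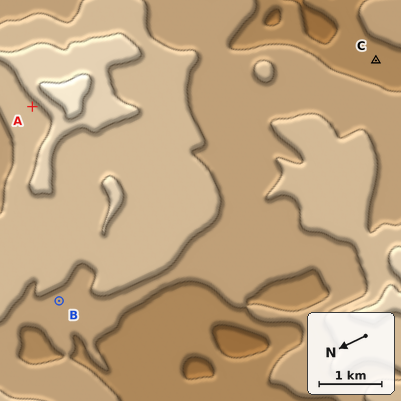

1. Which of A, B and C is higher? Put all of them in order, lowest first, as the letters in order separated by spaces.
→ C B A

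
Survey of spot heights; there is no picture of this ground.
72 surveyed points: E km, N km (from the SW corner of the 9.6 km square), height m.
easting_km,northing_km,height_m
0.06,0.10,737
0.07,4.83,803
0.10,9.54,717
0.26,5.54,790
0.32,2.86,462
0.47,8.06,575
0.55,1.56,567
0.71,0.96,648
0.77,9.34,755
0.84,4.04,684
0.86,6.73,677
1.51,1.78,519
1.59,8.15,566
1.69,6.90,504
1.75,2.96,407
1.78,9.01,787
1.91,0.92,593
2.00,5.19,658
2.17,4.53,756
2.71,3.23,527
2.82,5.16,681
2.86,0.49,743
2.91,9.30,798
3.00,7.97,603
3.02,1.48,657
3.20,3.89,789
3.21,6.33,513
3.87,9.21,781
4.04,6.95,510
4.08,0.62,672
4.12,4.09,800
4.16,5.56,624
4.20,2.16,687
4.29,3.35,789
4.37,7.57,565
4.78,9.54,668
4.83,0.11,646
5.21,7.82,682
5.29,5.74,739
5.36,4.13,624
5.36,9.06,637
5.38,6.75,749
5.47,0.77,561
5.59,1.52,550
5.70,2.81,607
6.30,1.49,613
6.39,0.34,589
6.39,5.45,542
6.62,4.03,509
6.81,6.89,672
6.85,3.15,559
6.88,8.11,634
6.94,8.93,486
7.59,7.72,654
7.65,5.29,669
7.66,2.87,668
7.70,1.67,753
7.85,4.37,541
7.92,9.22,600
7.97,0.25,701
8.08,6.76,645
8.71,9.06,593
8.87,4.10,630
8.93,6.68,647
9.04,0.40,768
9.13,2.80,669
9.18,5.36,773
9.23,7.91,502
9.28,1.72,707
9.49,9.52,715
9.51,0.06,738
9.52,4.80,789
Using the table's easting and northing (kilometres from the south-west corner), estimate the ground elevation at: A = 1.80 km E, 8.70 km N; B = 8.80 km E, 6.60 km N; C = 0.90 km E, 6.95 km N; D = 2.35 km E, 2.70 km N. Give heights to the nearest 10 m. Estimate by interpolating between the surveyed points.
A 720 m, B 650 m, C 640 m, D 450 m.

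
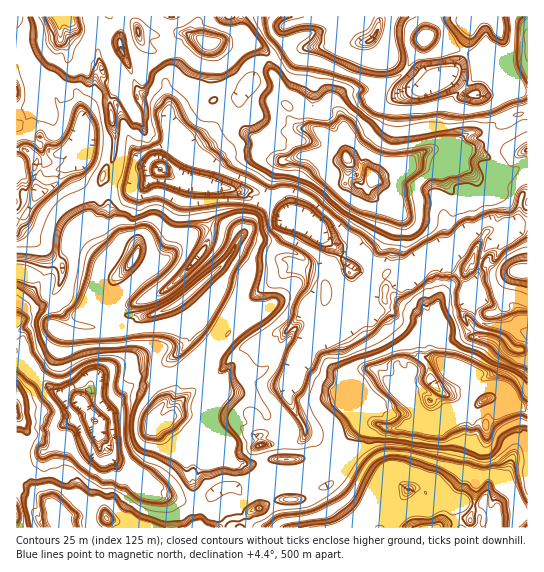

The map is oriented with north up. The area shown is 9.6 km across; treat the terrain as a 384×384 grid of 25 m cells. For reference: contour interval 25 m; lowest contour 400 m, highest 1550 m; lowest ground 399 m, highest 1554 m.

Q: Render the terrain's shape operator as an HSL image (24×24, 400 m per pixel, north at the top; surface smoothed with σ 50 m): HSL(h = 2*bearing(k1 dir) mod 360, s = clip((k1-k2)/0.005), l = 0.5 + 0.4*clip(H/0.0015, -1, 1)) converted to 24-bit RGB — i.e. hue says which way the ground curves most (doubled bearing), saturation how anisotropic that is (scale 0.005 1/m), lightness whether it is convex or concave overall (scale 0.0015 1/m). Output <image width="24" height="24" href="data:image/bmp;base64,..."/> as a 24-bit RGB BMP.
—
<image width="24" height="24" href="data:image/bmp;base64,Qk32BgAAAAAAADYAAAAoAAAAGAAAABgAAAABABgAAAAAAMAGAAATCwAAEwsAAAAAAAAAAAAA11pErtyBrOeaGgxYzP/kbMnaZzvlblQl5uRIgCtBuyBJ/n2jtCfQT6TNN70UJIQ2cGuNY42JPZgx0rM4lCSg3XhwJiBSW7okd+Xu0PrjwzDjZd3feGbqmRpENxQSvFIieJRCdH5zWHhfvnguXlvcoW/X2JfeteByJlxjkJ5+hWsog3ZudDk8x84ZEmiTsh69Npo6s48rYr8pLNDGlAtefCsvjzAeqsIl3oF5KKiYWN9SSYeMcmk+aH9egn2E3qmoIWReWXJGjisuZzwlc9UjsWglHYkcKNSgxtB7BWU/4bg8Eh58QQ894mp4KOEsj8zGg4qXhIKdT+1WUgR/iof3i1vbgHmDkXRu4SpNUyQhe4FGhKFLPrrSnLjoc+TLKL63NO9DKc7PeuhWKQ5GQiJgyozO9uLVJJZUbX94g8uLpieEST28jKiFZwWnlox2pyluoZDq19D7t7frwMnlVk3jF3vB6qBKHmIZF0bar+DvIJzOSgM9GaGMUMqY7cC87sHrOUVuyYNfL1lRfYyKTuDO3B23kS5+i9KlYYxhJhMNrNtmUIG2rYvAxG25qG/Nvuz2sljlRQIMa0MIE3iJ5HnSH6J+s9pIqGA7nFyaubOVNzvPqL51ERlC3jtqQk/Qm5GAajVelOG4nb6FPANOraolV6RxmJffh+a1Kgka4kJQ1cN4DiUeC3gKLy+E0MaLl509dYVwX+Q0hy2HooWKJJzCJmhvaeXnxZ7ik6Xwwqnh1r3nSwTmxuDps9/jSreQcjAVNBBa5KNx84XrlWnJTMKJHVIWSG8b8JdDHZNDzYWPF2k7aYNt74i3L2JnMZ4rQ3EpvHQkZpUZyDUuS6sxaqgaZU4TPQAHuv9zCBFu1/TzxG/ahXW8m5LGwprvd2b6PKxl2am0IHBq0pvES9UgN7MQQSubeoB6Y3lnJWA42VmC30kiqKSKZOS8wADvlv8ERUYUHlKXbs8ZIW18w5iTi5F6AJkNE53//8z7IJJJ4lZTSJpweH7o+qjoH0dUoZppdHuAc2mCIJZtWpzj+/XQYA96Ijdp9Yitj3DIaNTUd7+TJzF60aB1vFSF2HBJWrsZADMT/8zq/+lFIXybEmcmm5A+3H3XSoiYUYKumGiVi7FZH1Aj0eRR/zO1DCA54H5w1V1ScGHKryyPQ6hIULfQO1Sb/8zPYXXPto/xATIf/s3cH9jQI7ODpUqljePpZnPOrxORrW49gW8pPHUqa31NJl1gnHb/M87t5reywmBxLDhf0cenQnhawl7a2ar6ImDitzigQ0HtEVZQ/9PMIqrjbrTrpRseKwgYuoslgEch5Glj5smCE4deK3su7PEjI2ZATYcmHJ1bV3O8ctSZqrTWKtl5N30Z83VeGH7e0l7kUqPnze3T7pDCKCYLSSQhbCMopF5LftfKdtjkrvXELESq14LNFsgrdWsfKncwHo9KdbokuHVbdmcss881CHlj53jVuBx0UWsOXGMYLxwEYicLlAoYdiRzY5yhj+TRqetgR49W3OM0VhZEaZBRjm1mm5fCOUXdQ3neOL1iKZQ32VnL58umJMsfAzAGWxIAo2sgsxZnNs+r1Dk+uW/LNmito+POL/MdtNf7jzXU4lBPNTnVumvPSNuyammApYepXwUTodwqSn5cHml6zreE8iJEDhZdpeTaiVasVj7FMTDIuejUSXHtx8f4YEap1/7NDs3KPE/a7KvaizXDg5CQvXfiTluMYLstjpLdpXDSKsjCKiBg+/hg1BQ8dtb6XzVnpjNFibaUJ5i33pDGh2OQFpnXn7ruzOi1GYvEKRyQQr0r1qkneW3c6BBnfm6JpYOmn3uTf4mG1UZtDl+M/yh+0/nSXh5yLRtknMOocpBzdIBvejQZnK6ARpA5Wloite5veCFVRqAjPYPe0l7vMbkmP0Pm0jvdxJ/X1NR5gnV7gEoyGzBnl9t93adnNiOhW6LFeGtKd4U2bntyI0qCoO2eeyuuVdlt74nIdx+j0L5iFiUORG0k9R8lMgwBj8VNJRsOiqZxmyFPqdXhPobgcOB8yy3K4TdyUhlC0thl2st6IItCFM6JjPY3MCTDT+m1oWEknyM4ixqj/XWZVGcqDyQVxdSTfoKGgivGXC575cCQWLA/W1qQIJ8B6r44a3acdlO743nmveb3r2TMivnlnxvEotBFT2QZg246KFmKXy538ISBhPPdoc/sjGTaTnnW5kNffSWQy7dQ6fPOKyxuuSyddueRZG2qb4Lbad5VfMMb5oV/kzwbDzEC5N8AoSdzkXyKPU6rGmWLluq49aGjTiGJLm4eLgUqzOyh"/>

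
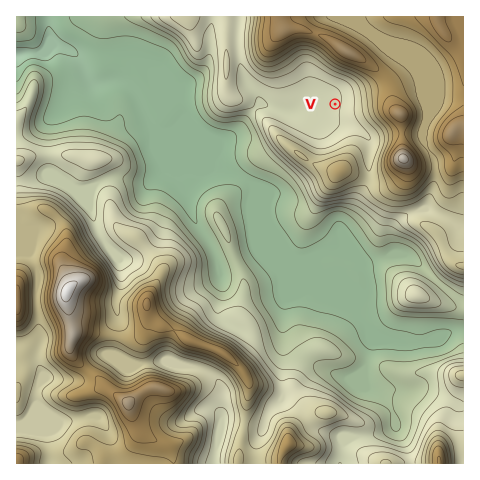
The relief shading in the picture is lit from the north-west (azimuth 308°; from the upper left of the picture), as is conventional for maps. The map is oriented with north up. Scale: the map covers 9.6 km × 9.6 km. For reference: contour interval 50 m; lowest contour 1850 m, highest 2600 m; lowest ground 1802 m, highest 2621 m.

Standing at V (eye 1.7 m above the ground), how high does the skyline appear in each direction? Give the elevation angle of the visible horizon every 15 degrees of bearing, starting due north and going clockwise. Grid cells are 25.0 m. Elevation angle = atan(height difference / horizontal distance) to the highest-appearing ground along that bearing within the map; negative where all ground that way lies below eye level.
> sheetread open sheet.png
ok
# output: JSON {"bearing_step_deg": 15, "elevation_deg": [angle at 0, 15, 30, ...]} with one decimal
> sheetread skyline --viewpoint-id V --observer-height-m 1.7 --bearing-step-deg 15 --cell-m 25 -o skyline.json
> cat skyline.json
{"bearing_step_deg": 15, "elevation_deg": [17.5, 20.1, 19.2, 16.8, 14.8, 15.2, 16.6, 15.0, 11.9, 12.8, 5.5, 8.8, 10.0, 7.2, 7.1, 6.6, 4.7, 1.4, 0.6, 1.5, 6.2, 10.9, 11.8, 13.3]}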